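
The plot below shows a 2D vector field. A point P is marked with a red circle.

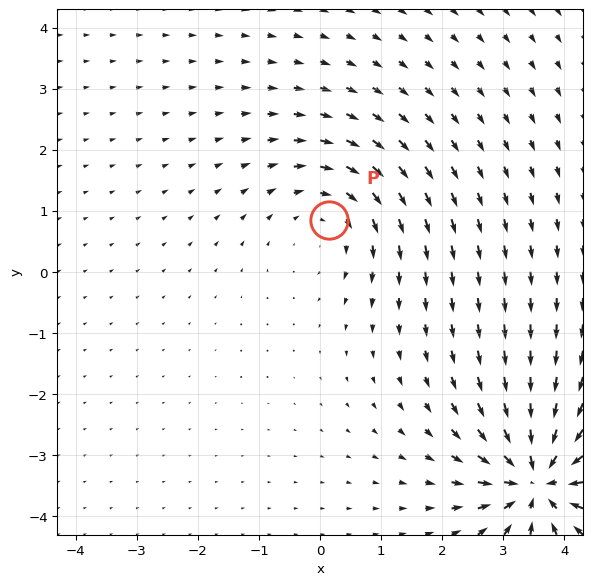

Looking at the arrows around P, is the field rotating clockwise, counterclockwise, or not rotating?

clockwise

Near P at (0.2, 0.8) the arrows circulate clockwise. The curl (z-component) there is about -3; negative curl means clockwise rotation.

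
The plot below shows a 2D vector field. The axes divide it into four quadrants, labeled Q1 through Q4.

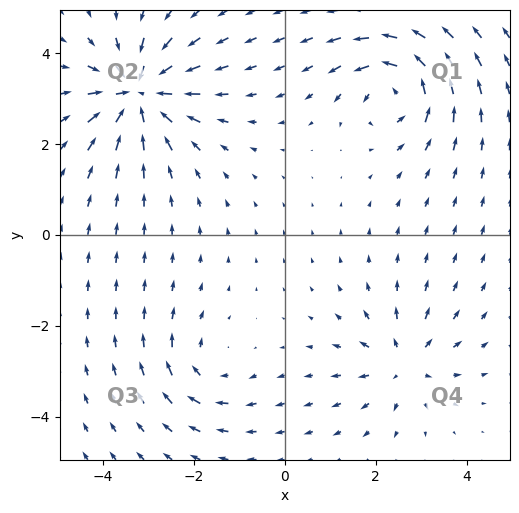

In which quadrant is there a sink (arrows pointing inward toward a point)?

Q2

The sink sits at approximately (-3.2, 3.1), which lies in quadrant Q2. The divergence there is about -7, negative as expected for a sink.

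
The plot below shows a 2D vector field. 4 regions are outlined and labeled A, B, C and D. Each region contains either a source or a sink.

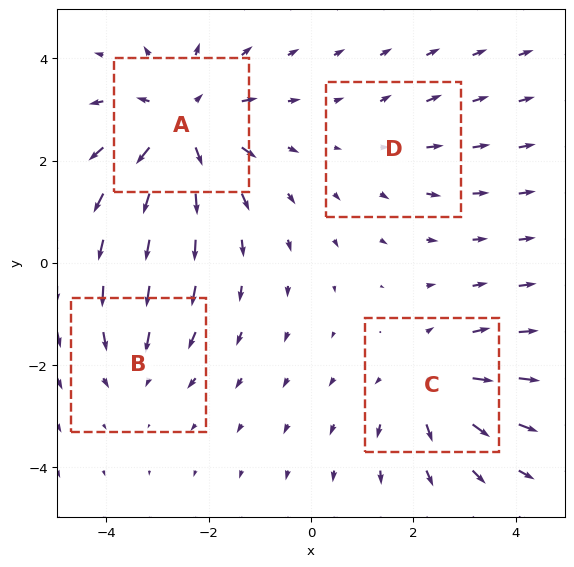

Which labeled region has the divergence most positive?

A

Divergence at each region's feature centre — A: about +6, B: about -3, C: about +4, D: about +2. Region A is most positive.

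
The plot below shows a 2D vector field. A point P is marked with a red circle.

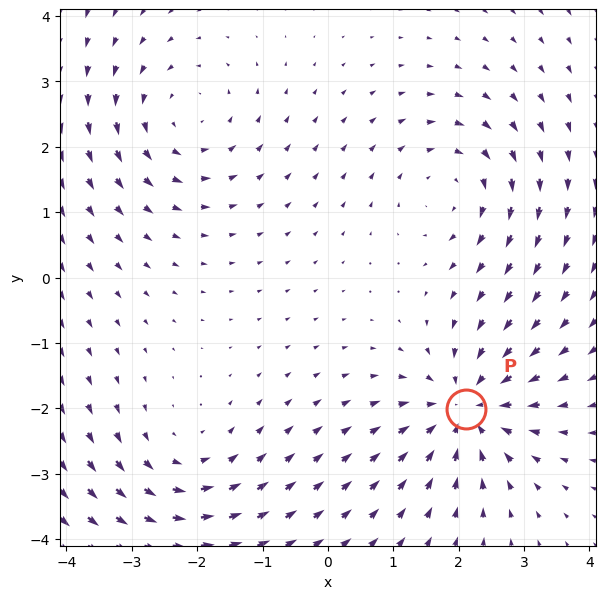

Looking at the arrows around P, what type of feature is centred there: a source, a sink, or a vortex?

At P (2.1, -2.0) the arrows converge inward. Divergence about -5, curl ≈0 — negative divergence with near-zero curl is a sink.

sink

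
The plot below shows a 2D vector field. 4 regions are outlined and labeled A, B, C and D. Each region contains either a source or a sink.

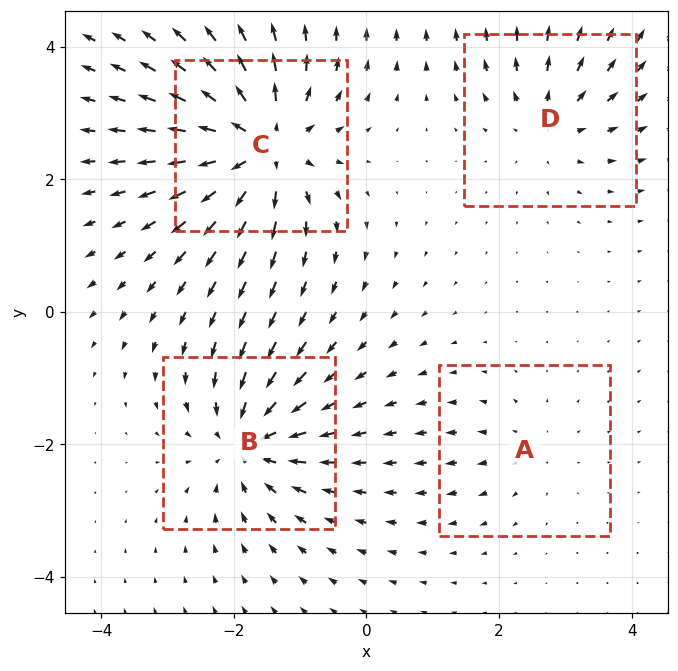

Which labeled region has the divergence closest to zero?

A

Divergence at each region's feature centre — A: about +3, B: about -6, C: about +8, D: about +4. Region A is closest to zero.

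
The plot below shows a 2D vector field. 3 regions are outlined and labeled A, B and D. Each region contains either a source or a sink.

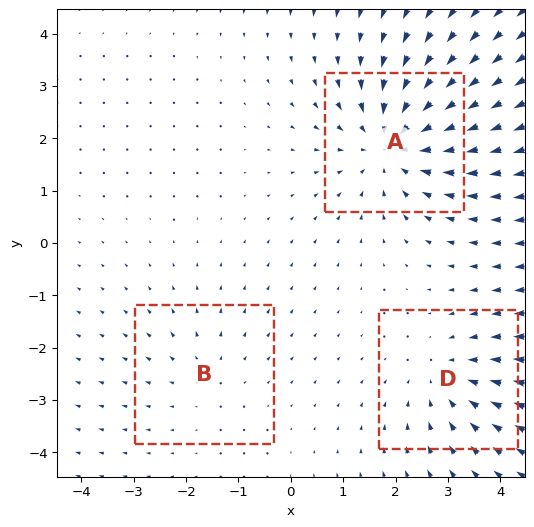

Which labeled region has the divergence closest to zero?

Divergence at each region's feature centre — A: about -4, B: about +2, D: about -3. Region B is closest to zero.

B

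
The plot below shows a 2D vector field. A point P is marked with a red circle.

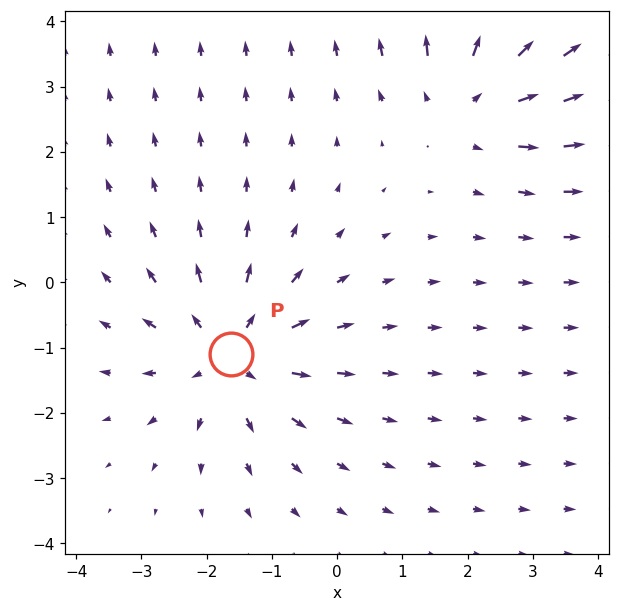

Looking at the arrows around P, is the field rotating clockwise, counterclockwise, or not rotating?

not rotating

Near P at (-1.6, -1.1) the arrows show no circulation. The curl there is ≈0.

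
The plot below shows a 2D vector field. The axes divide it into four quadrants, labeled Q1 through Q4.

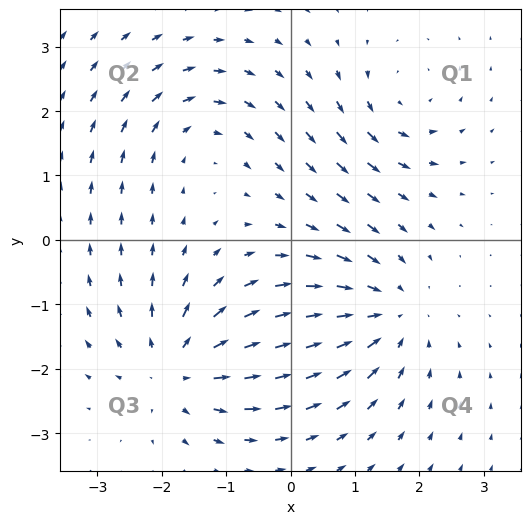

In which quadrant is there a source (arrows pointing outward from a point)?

Q3

The source sits at approximately (-1.7, -2.0), which lies in quadrant Q3. The divergence there is about +5, positive as expected for a source.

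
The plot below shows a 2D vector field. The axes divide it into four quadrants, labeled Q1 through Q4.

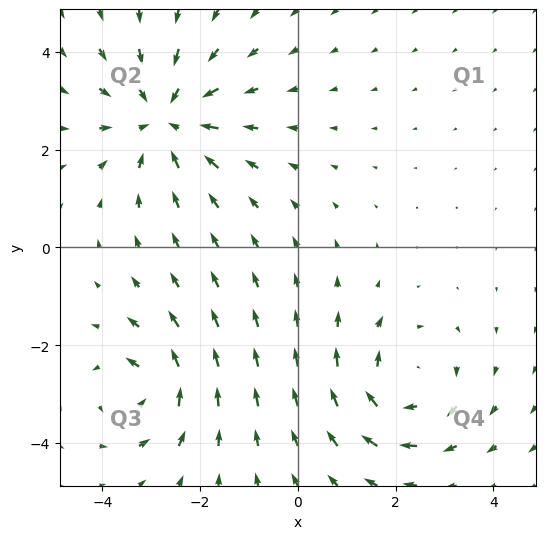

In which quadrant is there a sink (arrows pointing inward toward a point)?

Q2

The sink sits at approximately (-2.7, 2.6), which lies in quadrant Q2. The divergence there is about -4, negative as expected for a sink.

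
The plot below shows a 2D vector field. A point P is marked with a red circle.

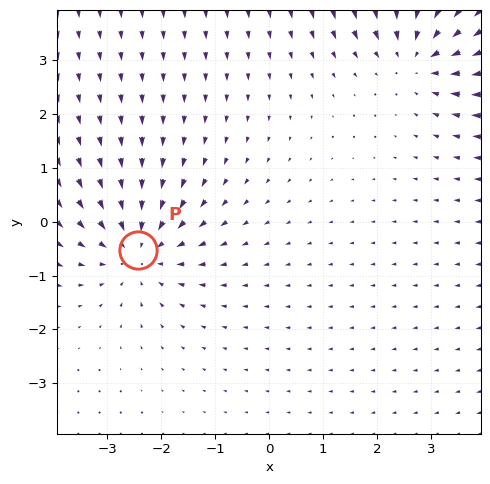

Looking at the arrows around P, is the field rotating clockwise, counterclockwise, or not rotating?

not rotating

Near P at (-2.4, -0.5) the arrows show no circulation. The curl there is ≈0.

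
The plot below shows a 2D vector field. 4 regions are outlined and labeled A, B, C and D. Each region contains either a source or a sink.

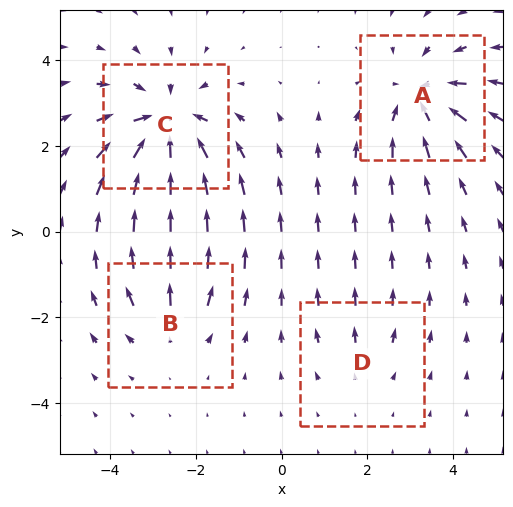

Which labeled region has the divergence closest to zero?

Divergence at each region's feature centre — A: about -5, B: about +3, C: about -6, D: about +2. Region D is closest to zero.

D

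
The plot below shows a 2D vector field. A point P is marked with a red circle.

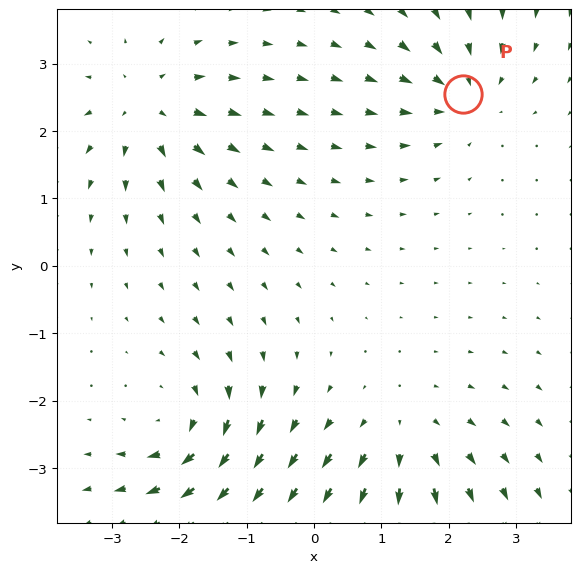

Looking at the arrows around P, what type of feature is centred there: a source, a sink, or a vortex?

sink

At P (2.2, 2.6) the arrows converge inward. Divergence about -4, curl ≈0 — negative divergence with near-zero curl is a sink.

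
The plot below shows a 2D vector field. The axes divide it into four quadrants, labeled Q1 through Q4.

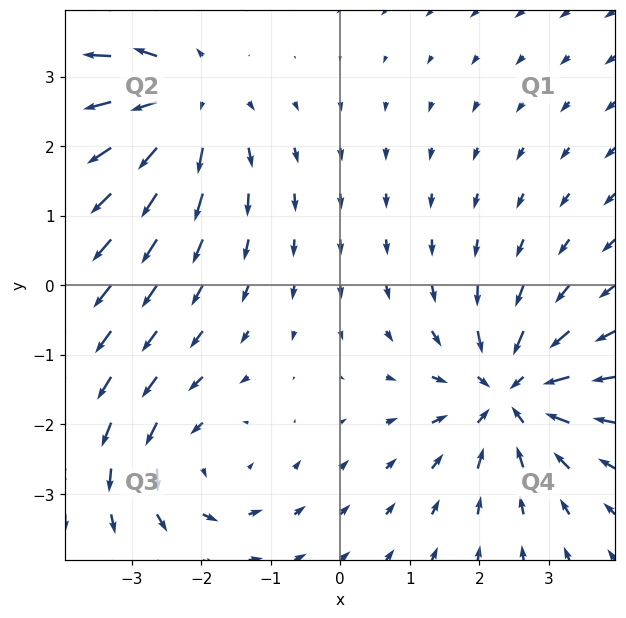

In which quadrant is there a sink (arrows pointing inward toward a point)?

The sink sits at approximately (2.4, -1.6), which lies in quadrant Q4. The divergence there is about -5, negative as expected for a sink.

Q4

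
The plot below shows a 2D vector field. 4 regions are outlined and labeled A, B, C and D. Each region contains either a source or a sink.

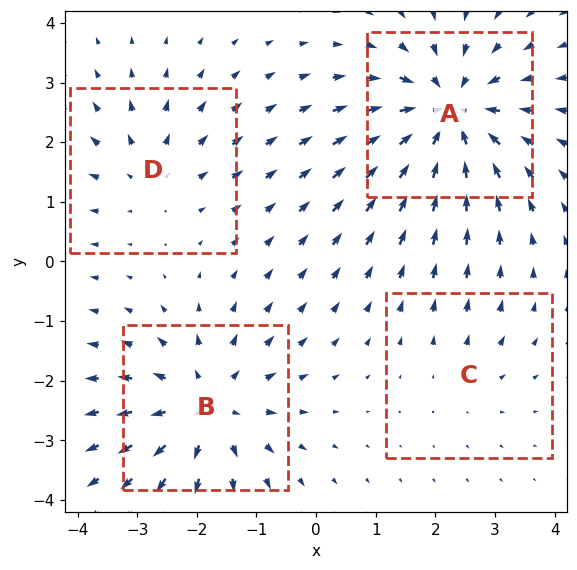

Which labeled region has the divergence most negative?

Divergence at each region's feature centre — A: about -6, B: about +5, C: about +2, D: about +3. Region A is most negative.

A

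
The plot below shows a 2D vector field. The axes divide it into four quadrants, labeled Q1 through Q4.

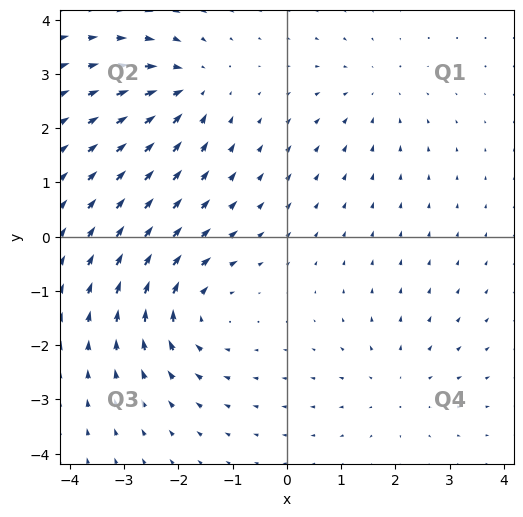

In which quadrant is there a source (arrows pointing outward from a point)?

The source sits at approximately (2.0, -2.7), which lies in quadrant Q4. The divergence there is about +2, positive as expected for a source.

Q4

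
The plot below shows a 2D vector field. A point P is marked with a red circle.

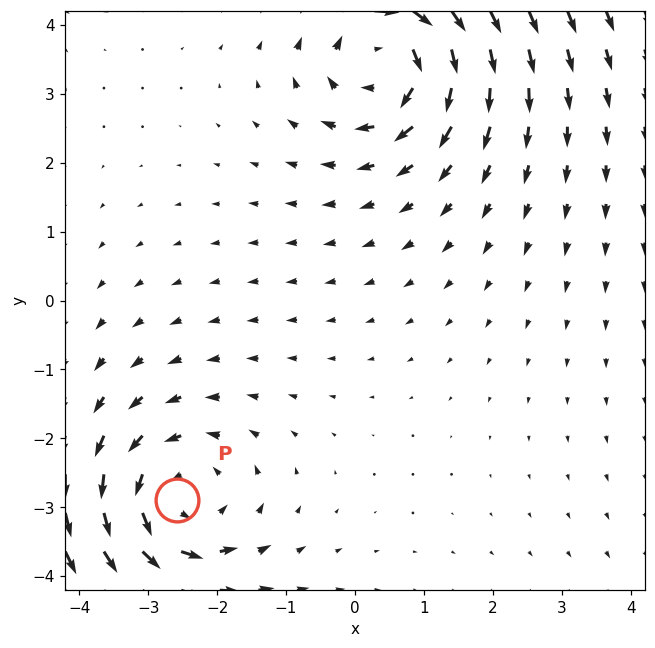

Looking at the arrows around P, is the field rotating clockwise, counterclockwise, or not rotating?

Near P at (-2.6, -2.9) the arrows circulate counterclockwise. The curl (z-component) there is about +2; positive curl means counterclockwise rotation.

counterclockwise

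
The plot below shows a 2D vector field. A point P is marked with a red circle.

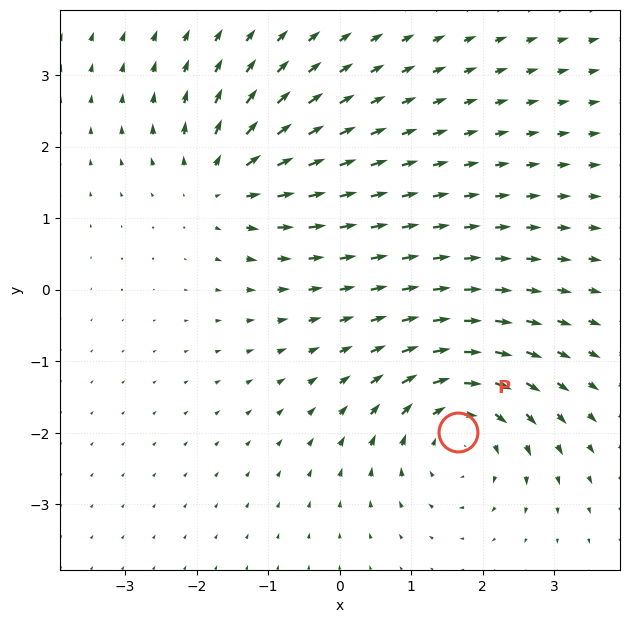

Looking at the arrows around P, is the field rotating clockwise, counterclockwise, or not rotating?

Near P at (1.6, -2.0) the arrows circulate clockwise. The curl (z-component) there is about -4; negative curl means clockwise rotation.

clockwise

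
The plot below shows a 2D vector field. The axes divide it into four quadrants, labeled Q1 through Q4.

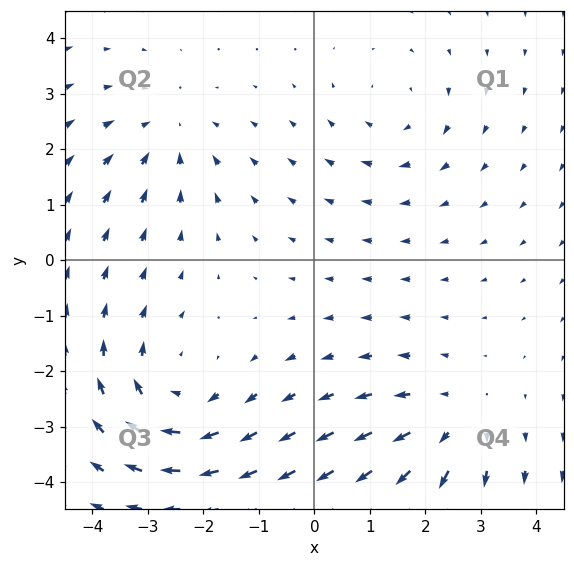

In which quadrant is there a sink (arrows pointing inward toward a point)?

Q2

The sink sits at approximately (-2.6, 2.3), which lies in quadrant Q2. The divergence there is about -3, negative as expected for a sink.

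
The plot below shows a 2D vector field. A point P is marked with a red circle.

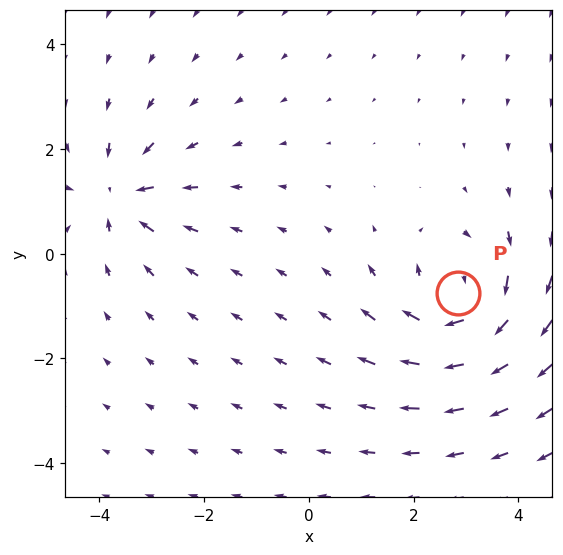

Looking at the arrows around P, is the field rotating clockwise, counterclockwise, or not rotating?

Near P at (2.8, -0.7) the arrows circulate clockwise. The curl (z-component) there is about -4; negative curl means clockwise rotation.

clockwise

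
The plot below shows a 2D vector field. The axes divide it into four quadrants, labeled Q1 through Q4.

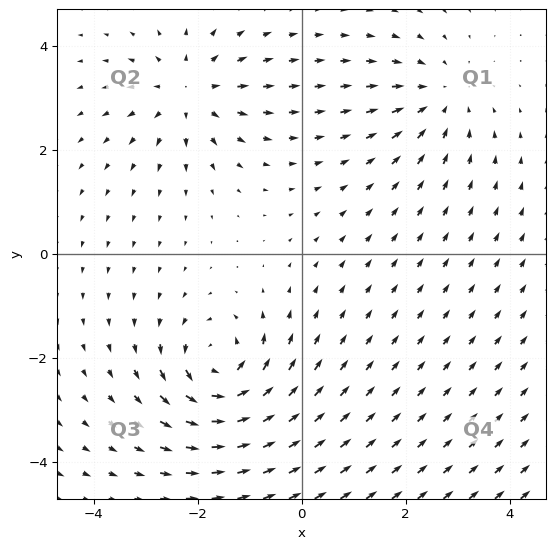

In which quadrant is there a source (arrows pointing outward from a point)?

The source sits at approximately (-2.2, 3.1), which lies in quadrant Q2. The divergence there is about +4, positive as expected for a source.

Q2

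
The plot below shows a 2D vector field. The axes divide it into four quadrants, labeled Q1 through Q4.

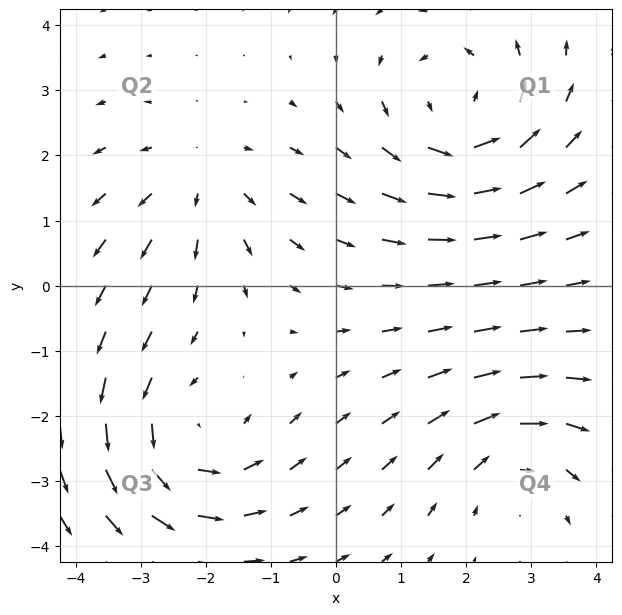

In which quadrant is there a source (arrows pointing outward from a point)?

Q2

The source sits at approximately (-2.0, 1.6), which lies in quadrant Q2. The divergence there is about +2, positive as expected for a source.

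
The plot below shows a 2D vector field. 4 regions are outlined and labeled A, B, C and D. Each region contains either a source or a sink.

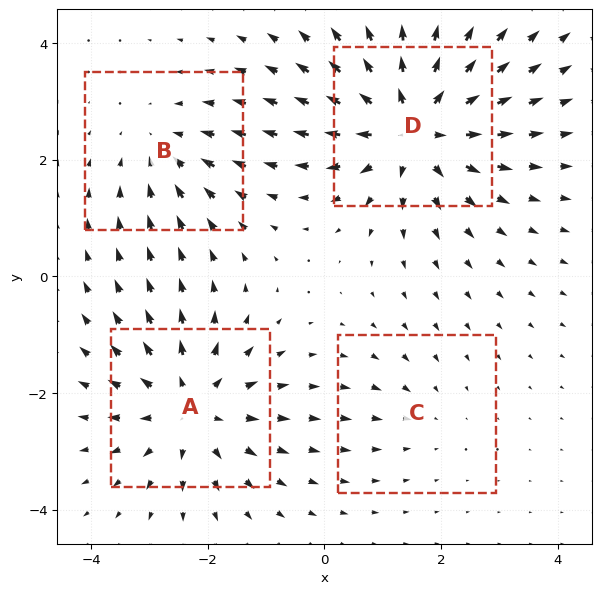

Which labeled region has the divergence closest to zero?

Divergence at each region's feature centre — A: about +5, B: about -3, C: about -2, D: about +6. Region C is closest to zero.

C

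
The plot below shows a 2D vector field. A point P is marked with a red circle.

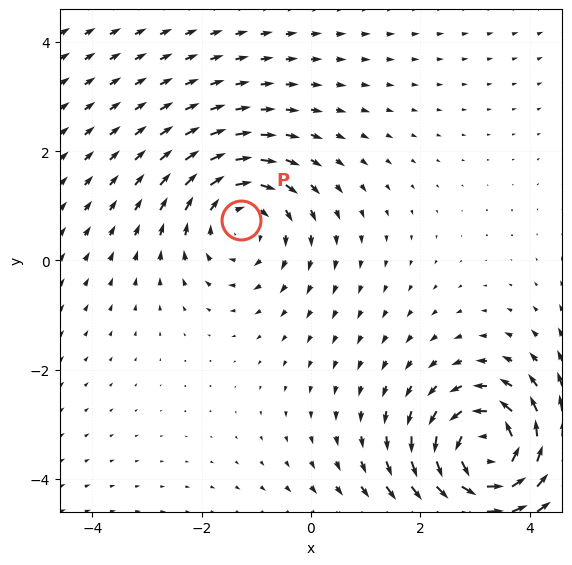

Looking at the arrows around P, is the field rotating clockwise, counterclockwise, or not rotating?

clockwise

Near P at (-1.3, 0.7) the arrows circulate clockwise. The curl (z-component) there is about -3; negative curl means clockwise rotation.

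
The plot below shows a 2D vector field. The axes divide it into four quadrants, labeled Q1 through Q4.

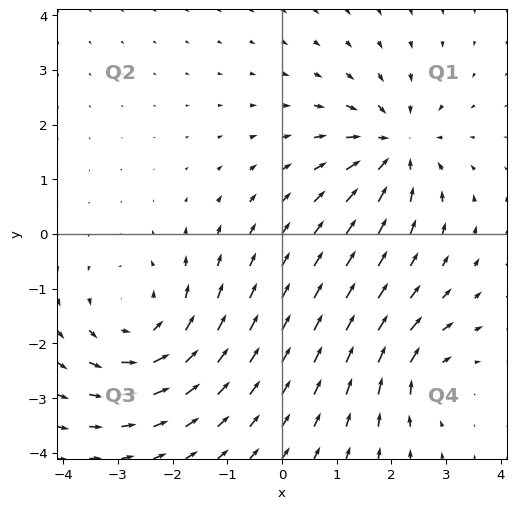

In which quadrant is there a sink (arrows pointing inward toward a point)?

Q1

The sink sits at approximately (2.1, 1.6), which lies in quadrant Q1. The divergence there is about -5, negative as expected for a sink.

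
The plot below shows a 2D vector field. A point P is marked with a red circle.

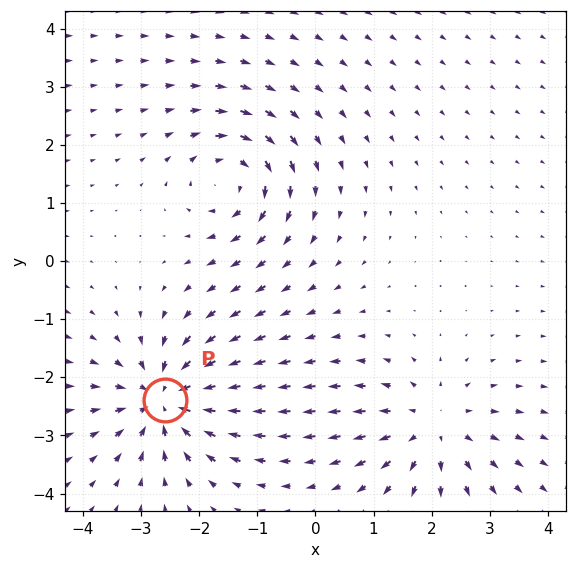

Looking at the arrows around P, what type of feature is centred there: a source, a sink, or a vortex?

At P (-2.6, -2.4) the arrows converge inward. Divergence about -4, curl ≈0 — negative divergence with near-zero curl is a sink.

sink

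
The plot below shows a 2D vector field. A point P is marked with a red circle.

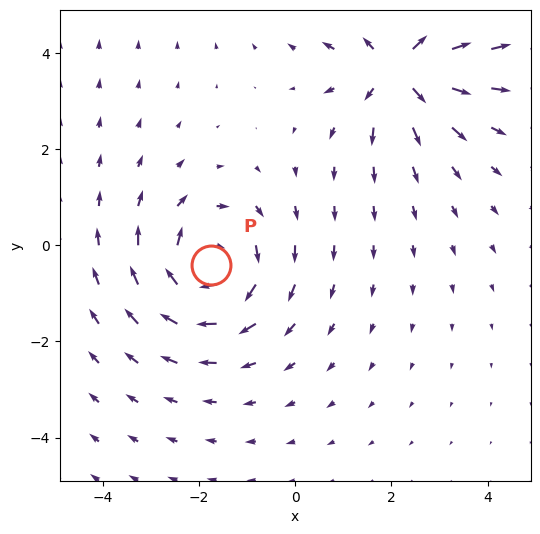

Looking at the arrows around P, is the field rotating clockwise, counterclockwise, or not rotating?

Near P at (-1.8, -0.4) the arrows circulate clockwise. The curl (z-component) there is about -4; negative curl means clockwise rotation.

clockwise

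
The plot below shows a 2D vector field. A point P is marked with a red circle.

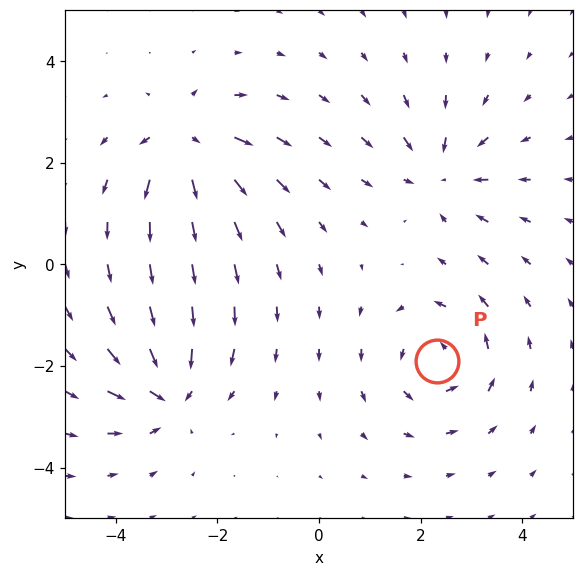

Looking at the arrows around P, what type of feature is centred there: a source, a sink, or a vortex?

At P (2.3, -1.9) the arrows circulate counterclockwise. Divergence ≈0, curl about +6 — near-zero divergence with nonzero curl is a vortex.

vortex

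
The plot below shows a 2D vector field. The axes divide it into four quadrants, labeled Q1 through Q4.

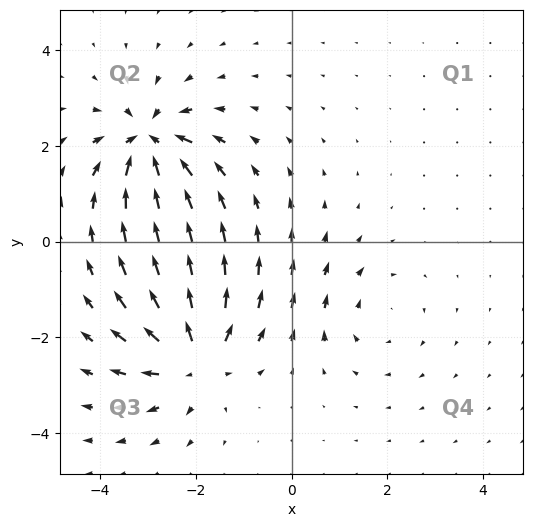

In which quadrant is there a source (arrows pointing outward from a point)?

The source sits at approximately (-2.0, -2.4), which lies in quadrant Q3. The divergence there is about +5, positive as expected for a source.

Q3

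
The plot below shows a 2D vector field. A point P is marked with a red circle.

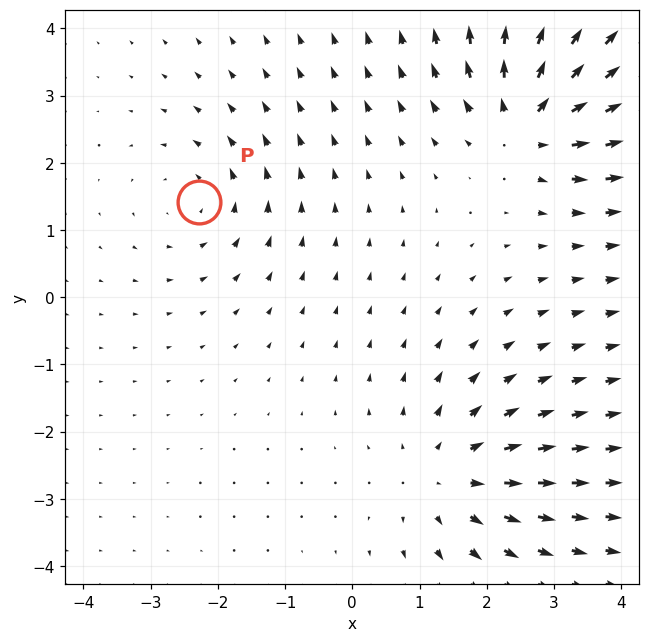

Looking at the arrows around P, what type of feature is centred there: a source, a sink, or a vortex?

At P (-2.3, 1.4) the arrows circulate counterclockwise. Divergence ≈0, curl about +3 — near-zero divergence with nonzero curl is a vortex.

vortex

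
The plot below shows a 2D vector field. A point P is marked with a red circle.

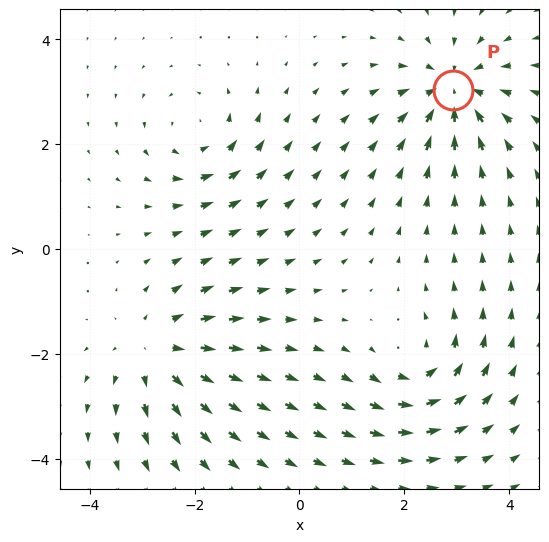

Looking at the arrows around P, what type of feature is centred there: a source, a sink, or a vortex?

At P (2.9, 3.0) the arrows converge inward. Divergence about -6, curl ≈0 — negative divergence with near-zero curl is a sink.

sink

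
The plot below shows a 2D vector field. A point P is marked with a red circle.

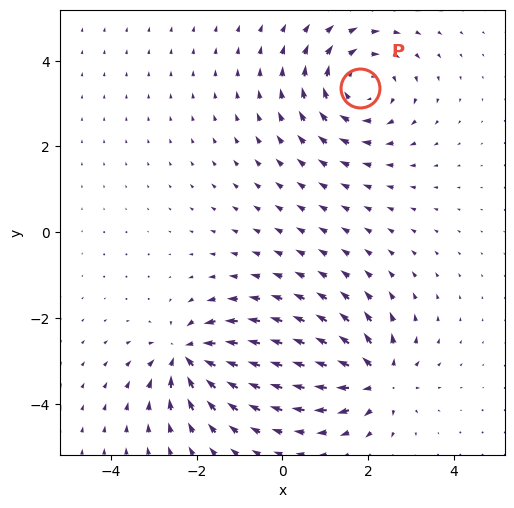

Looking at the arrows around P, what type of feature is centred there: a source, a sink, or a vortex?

At P (1.8, 3.4) the arrows circulate clockwise. Divergence ≈0, curl about -4 — near-zero divergence with nonzero curl is a vortex.

vortex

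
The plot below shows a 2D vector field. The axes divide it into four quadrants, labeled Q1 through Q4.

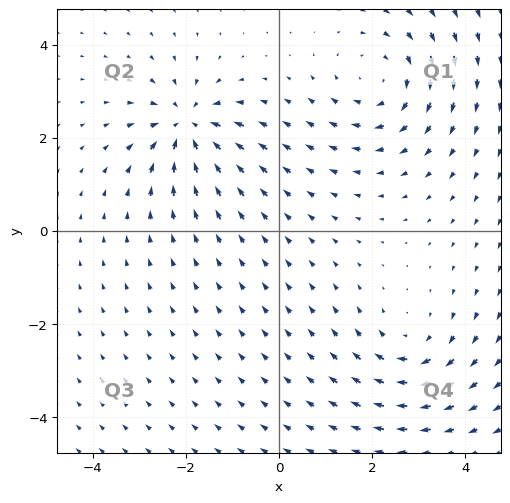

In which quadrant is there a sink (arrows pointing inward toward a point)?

The sink sits at approximately (-2.0, 2.3), which lies in quadrant Q2. The divergence there is about -5, negative as expected for a sink.

Q2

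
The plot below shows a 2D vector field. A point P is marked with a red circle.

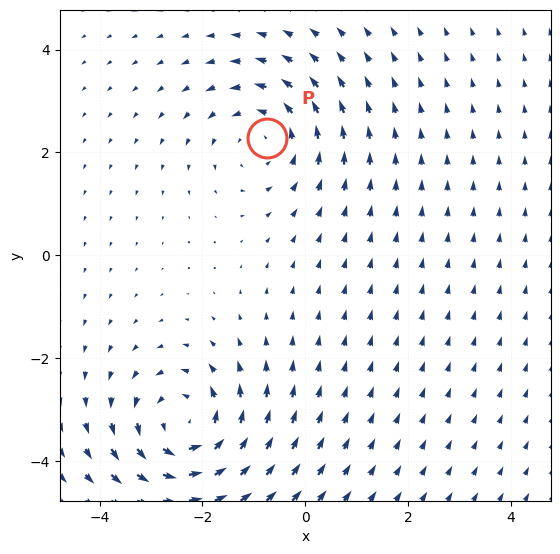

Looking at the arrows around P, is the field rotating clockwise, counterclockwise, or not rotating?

counterclockwise

Near P at (-0.8, 2.3) the arrows circulate counterclockwise. The curl (z-component) there is about +3; positive curl means counterclockwise rotation.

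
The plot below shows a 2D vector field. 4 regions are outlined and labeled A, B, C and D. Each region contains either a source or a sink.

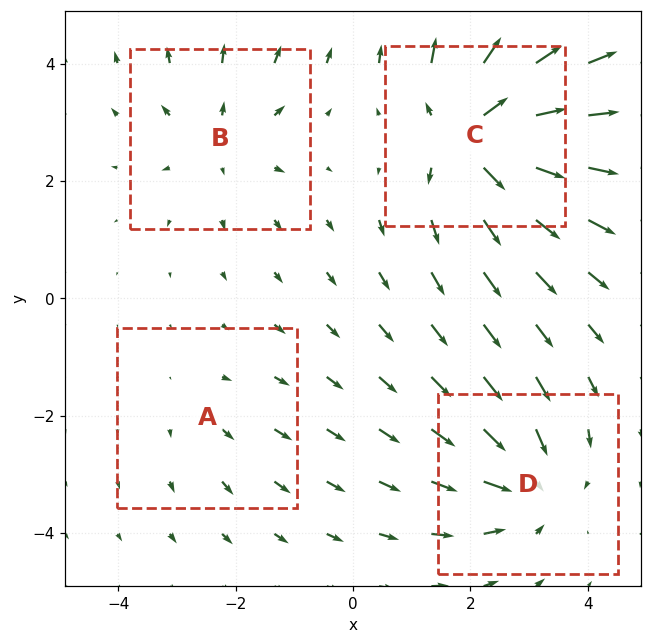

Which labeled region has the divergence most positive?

C

Divergence at each region's feature centre — A: about +2, B: about +3, C: about +7, D: about -5. Region C is most positive.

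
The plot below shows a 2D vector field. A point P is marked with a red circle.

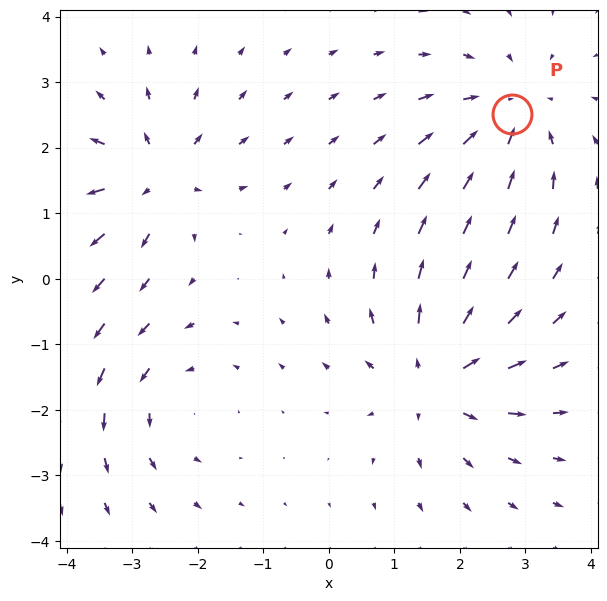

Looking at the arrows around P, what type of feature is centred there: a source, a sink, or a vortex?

At P (2.8, 2.5) the arrows converge inward. Divergence about -4, curl ≈0 — negative divergence with near-zero curl is a sink.

sink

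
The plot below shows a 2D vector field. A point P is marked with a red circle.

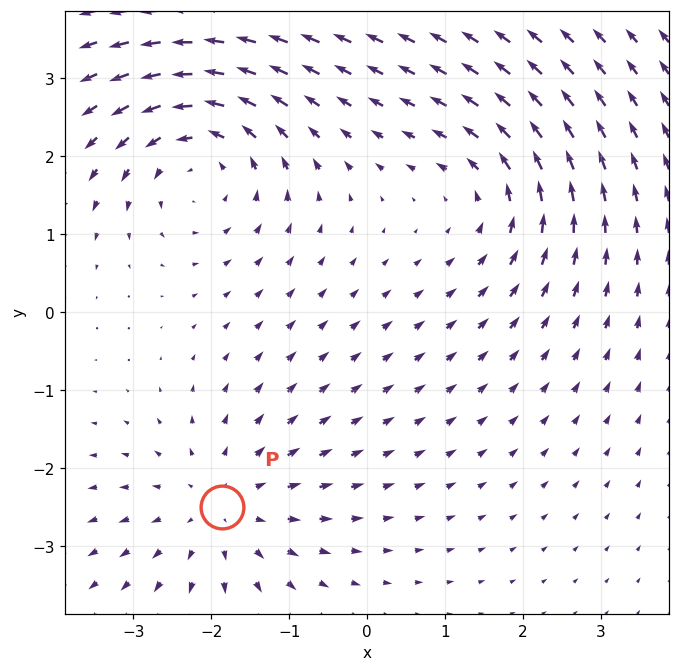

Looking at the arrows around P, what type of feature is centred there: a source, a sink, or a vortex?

At P (-1.9, -2.5) the arrows spread outward. Divergence about +4, curl ≈0 — positive divergence with near-zero curl is a source.

source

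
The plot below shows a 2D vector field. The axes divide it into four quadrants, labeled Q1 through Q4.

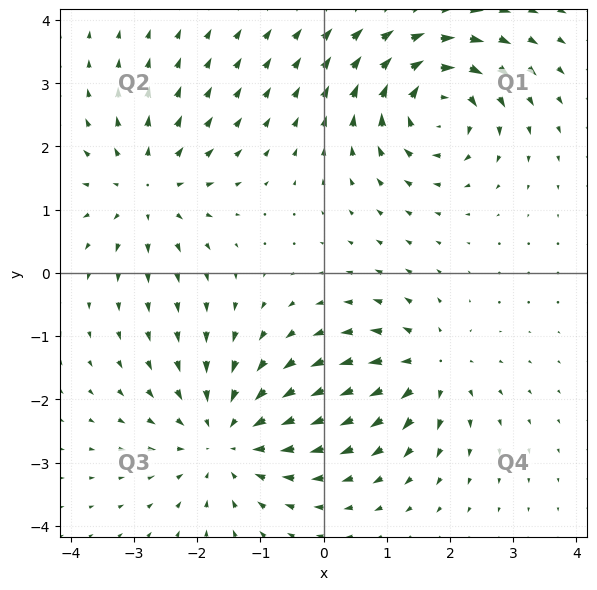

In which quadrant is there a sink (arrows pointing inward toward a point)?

Q3

The sink sits at approximately (-1.5, -2.6), which lies in quadrant Q3. The divergence there is about -4, negative as expected for a sink.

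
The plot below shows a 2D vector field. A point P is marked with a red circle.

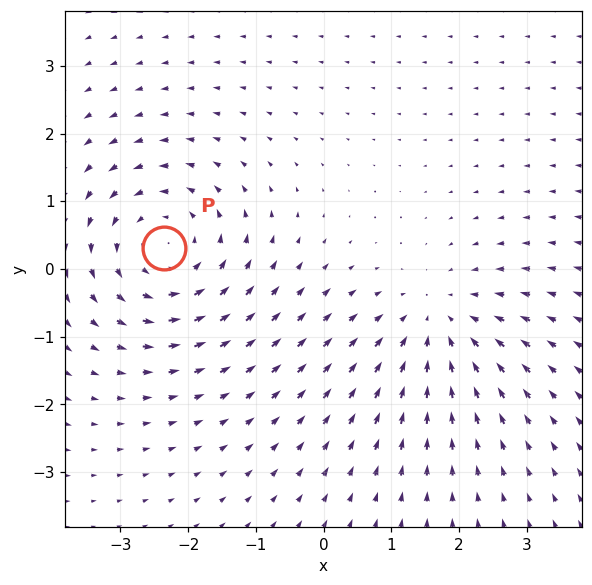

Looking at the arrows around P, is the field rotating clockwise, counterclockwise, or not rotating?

Near P at (-2.4, 0.3) the arrows circulate counterclockwise. The curl (z-component) there is about +4; positive curl means counterclockwise rotation.

counterclockwise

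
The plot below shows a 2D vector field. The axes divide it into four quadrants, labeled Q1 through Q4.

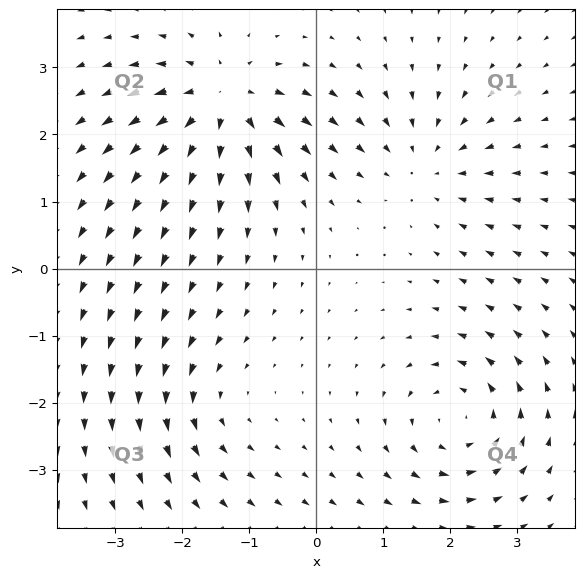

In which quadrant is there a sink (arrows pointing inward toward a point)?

The sink sits at approximately (1.6, 1.5), which lies in quadrant Q1. The divergence there is about -4, negative as expected for a sink.

Q1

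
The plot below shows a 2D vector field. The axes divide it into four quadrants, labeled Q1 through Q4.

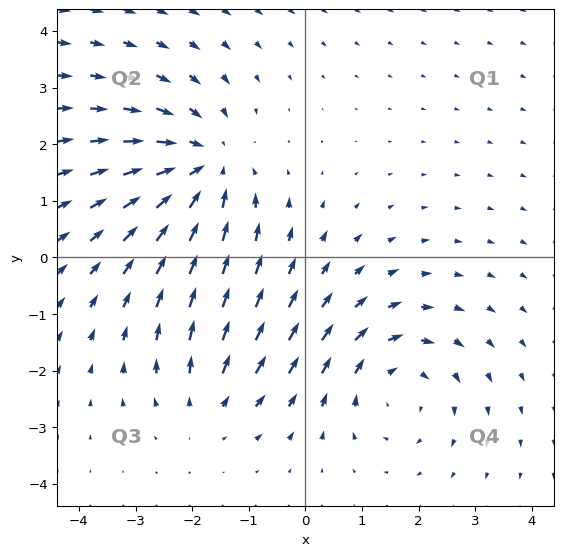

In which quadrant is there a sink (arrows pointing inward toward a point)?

The sink sits at approximately (-1.8, 1.6), which lies in quadrant Q2. The divergence there is about -4, negative as expected for a sink.

Q2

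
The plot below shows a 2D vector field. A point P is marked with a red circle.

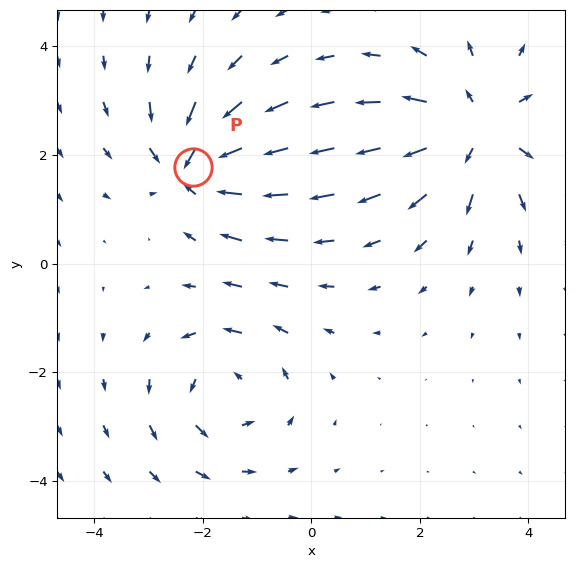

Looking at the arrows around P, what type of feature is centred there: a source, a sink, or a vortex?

sink

At P (-2.2, 1.8) the arrows converge inward. Divergence about -4, curl ≈0 — negative divergence with near-zero curl is a sink.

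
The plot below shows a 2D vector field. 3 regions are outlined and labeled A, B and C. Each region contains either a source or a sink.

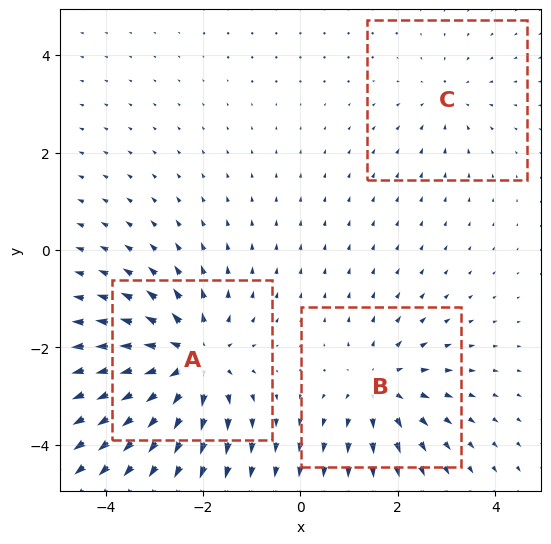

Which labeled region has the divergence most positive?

A

Divergence at each region's feature centre — A: about +5, B: about +3, C: about -2. Region A is most positive.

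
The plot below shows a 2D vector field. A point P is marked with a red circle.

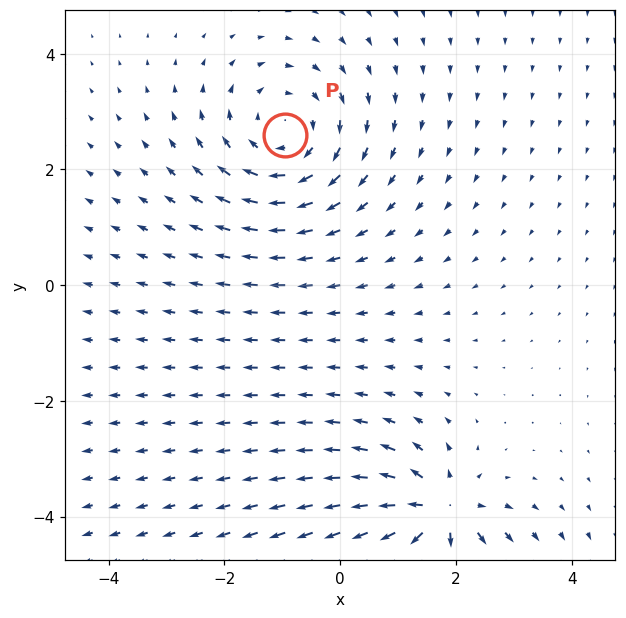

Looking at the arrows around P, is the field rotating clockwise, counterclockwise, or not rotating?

Near P at (-0.9, 2.6) the arrows circulate clockwise. The curl (z-component) there is about -4; negative curl means clockwise rotation.

clockwise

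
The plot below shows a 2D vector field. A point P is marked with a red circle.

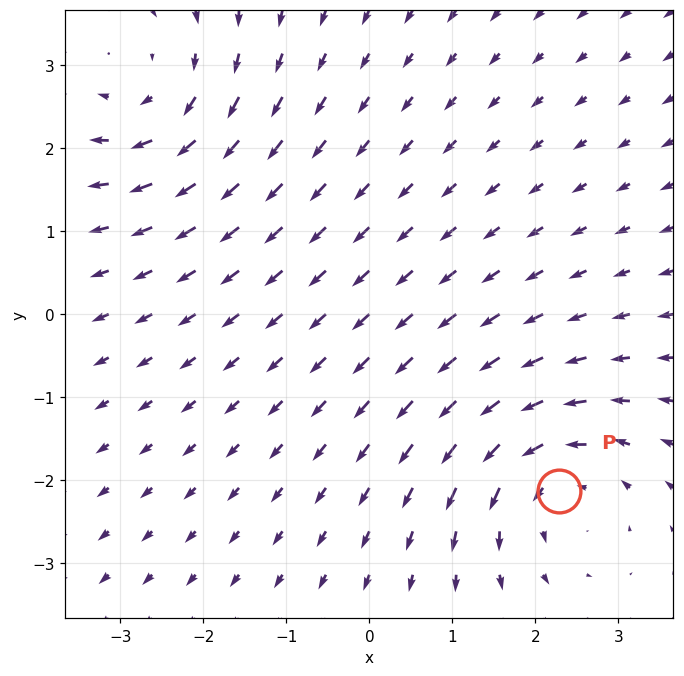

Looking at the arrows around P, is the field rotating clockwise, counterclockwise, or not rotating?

Near P at (2.3, -2.1) the arrows circulate counterclockwise. The curl (z-component) there is about +4; positive curl means counterclockwise rotation.

counterclockwise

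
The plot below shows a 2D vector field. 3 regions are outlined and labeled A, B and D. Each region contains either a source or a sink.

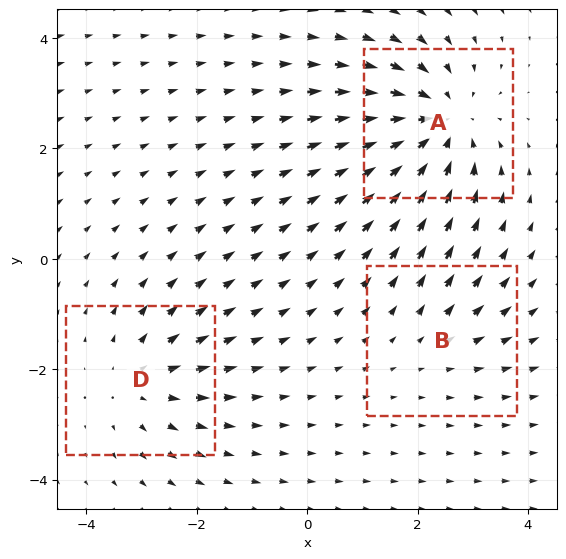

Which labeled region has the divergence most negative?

Divergence at each region's feature centre — A: about -5, B: about +2, D: about +3. Region A is most negative.

A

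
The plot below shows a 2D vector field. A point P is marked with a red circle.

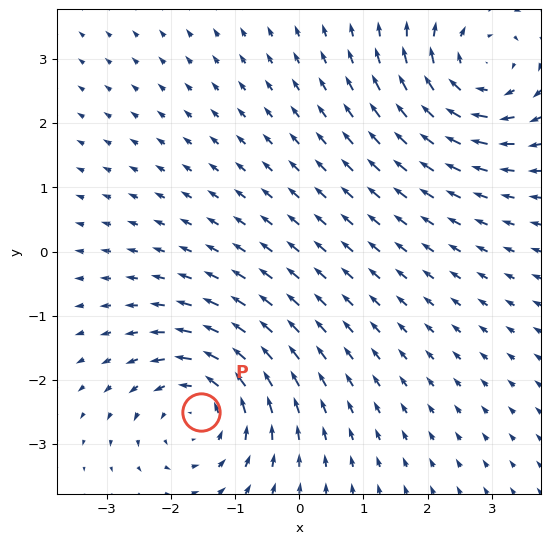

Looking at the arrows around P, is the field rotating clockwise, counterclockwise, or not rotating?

counterclockwise

Near P at (-1.5, -2.5) the arrows circulate counterclockwise. The curl (z-component) there is about +5; positive curl means counterclockwise rotation.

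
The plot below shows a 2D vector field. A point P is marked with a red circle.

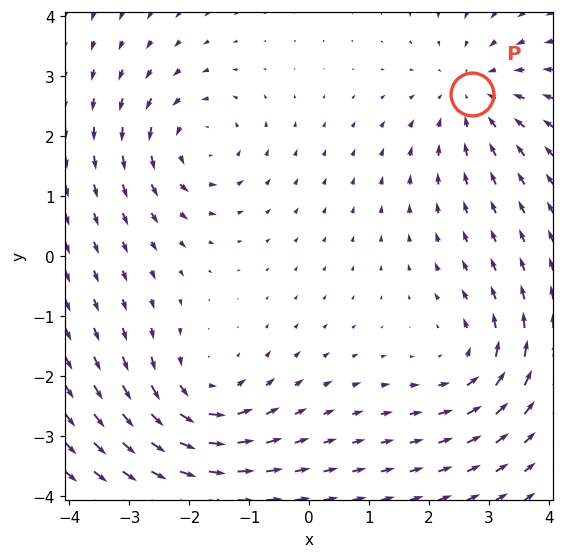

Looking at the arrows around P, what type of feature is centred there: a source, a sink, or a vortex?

At P (2.7, 2.7) the arrows converge inward. Divergence about -4, curl ≈0 — negative divergence with near-zero curl is a sink.

sink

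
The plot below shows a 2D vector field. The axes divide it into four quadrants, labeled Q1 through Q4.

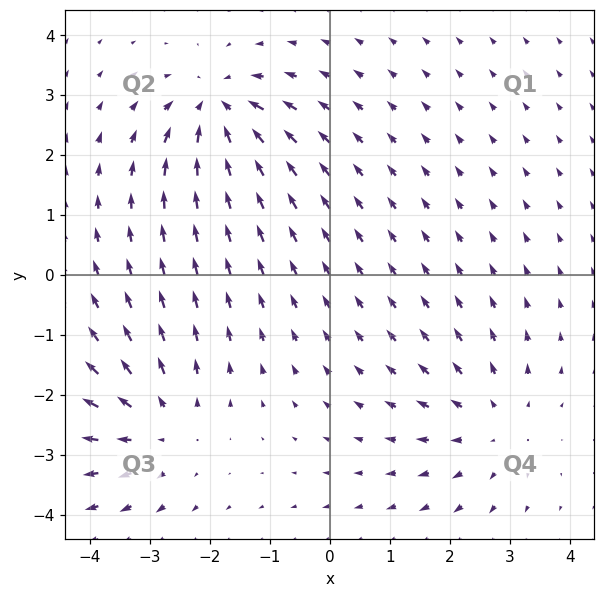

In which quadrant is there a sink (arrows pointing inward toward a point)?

Q2

The sink sits at approximately (-1.9, 2.8), which lies in quadrant Q2. The divergence there is about -5, negative as expected for a sink.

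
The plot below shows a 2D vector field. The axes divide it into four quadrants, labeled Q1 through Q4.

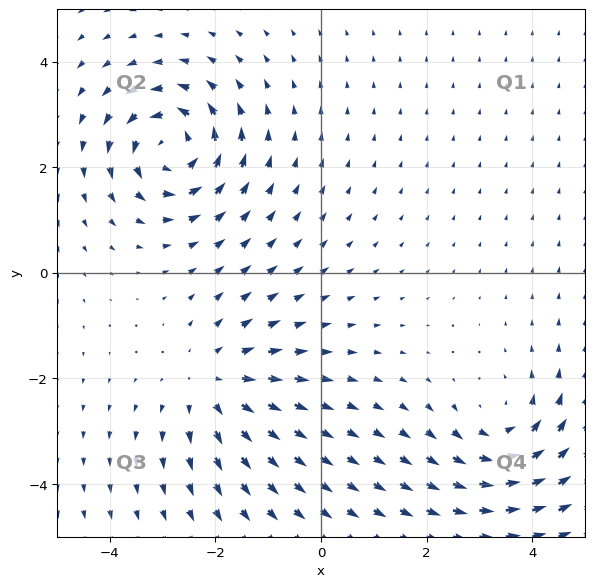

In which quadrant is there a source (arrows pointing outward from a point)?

The source sits at approximately (-2.0, -2.1), which lies in quadrant Q3. The divergence there is about +4, positive as expected for a source.

Q3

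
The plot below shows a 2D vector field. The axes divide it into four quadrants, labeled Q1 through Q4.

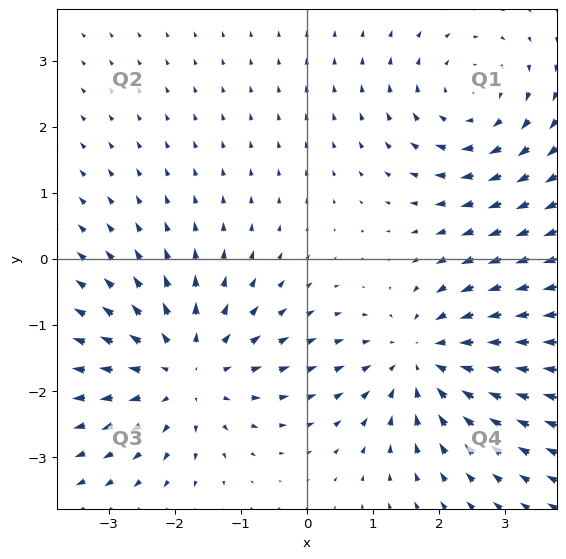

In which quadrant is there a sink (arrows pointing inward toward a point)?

The sink sits at approximately (1.8, -1.5), which lies in quadrant Q4. The divergence there is about -4, negative as expected for a sink.

Q4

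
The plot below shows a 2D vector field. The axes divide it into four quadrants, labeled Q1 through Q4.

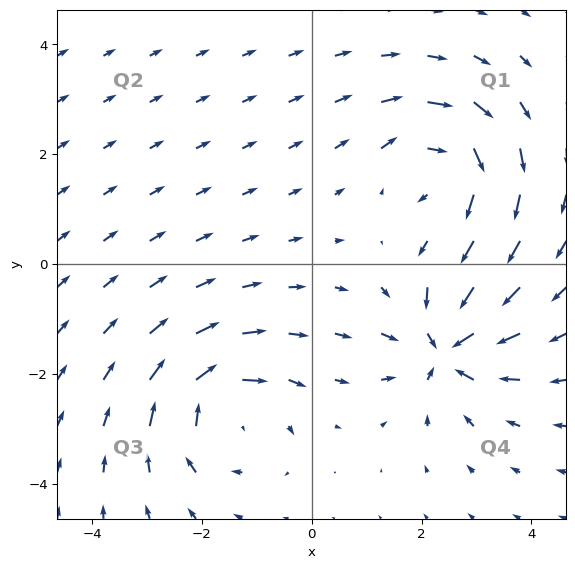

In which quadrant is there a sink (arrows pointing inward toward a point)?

The sink sits at approximately (2.4, -1.5), which lies in quadrant Q4. The divergence there is about -6, negative as expected for a sink.

Q4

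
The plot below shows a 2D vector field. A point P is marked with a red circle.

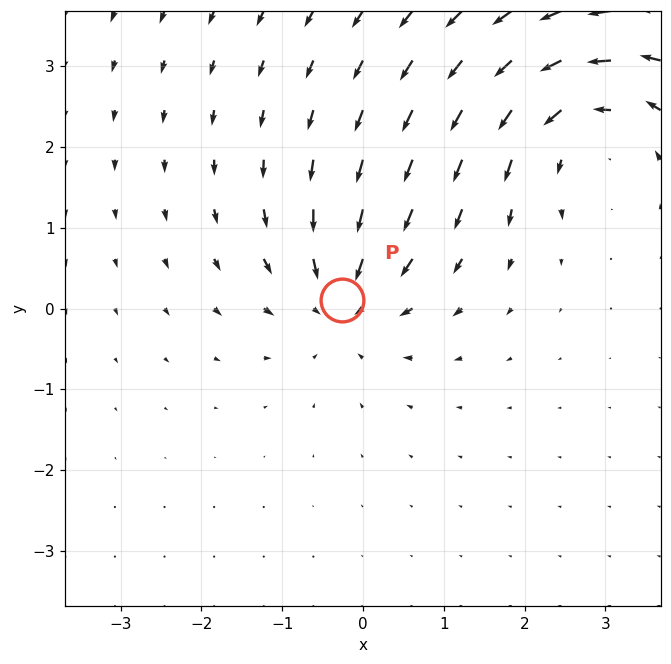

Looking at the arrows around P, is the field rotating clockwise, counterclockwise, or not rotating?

not rotating

Near P at (-0.3, 0.1) the arrows show no circulation. The curl there is ≈0.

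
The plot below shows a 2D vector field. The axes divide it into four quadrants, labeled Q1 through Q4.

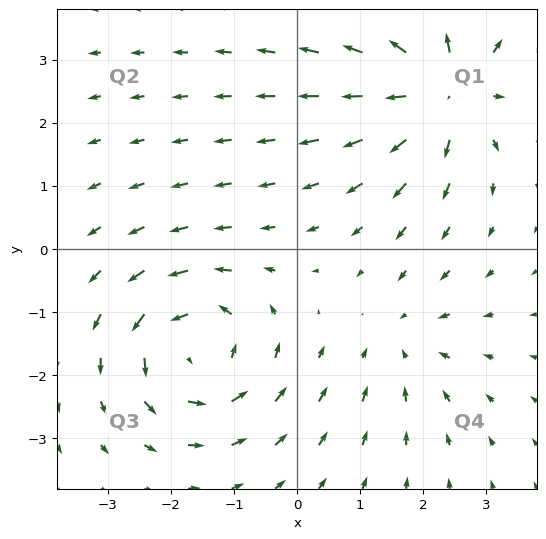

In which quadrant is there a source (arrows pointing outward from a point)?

Q1

The source sits at approximately (2.3, 2.5), which lies in quadrant Q1. The divergence there is about +6, positive as expected for a source.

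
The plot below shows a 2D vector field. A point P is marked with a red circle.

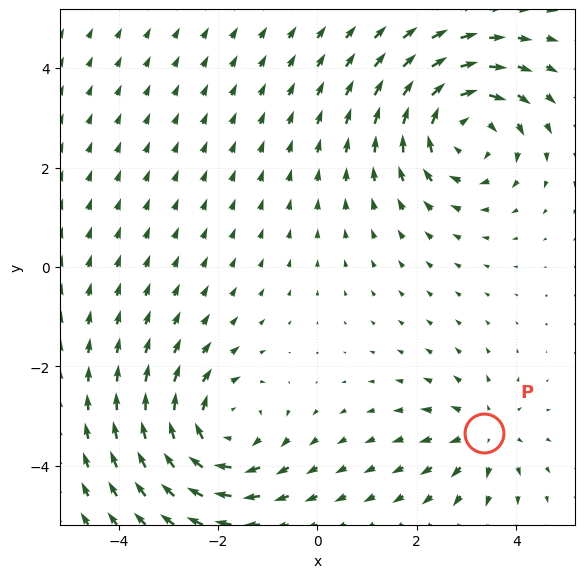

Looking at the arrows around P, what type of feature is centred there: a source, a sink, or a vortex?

source

At P (3.4, -3.3) the arrows spread outward. Divergence about +3, curl ≈0 — positive divergence with near-zero curl is a source.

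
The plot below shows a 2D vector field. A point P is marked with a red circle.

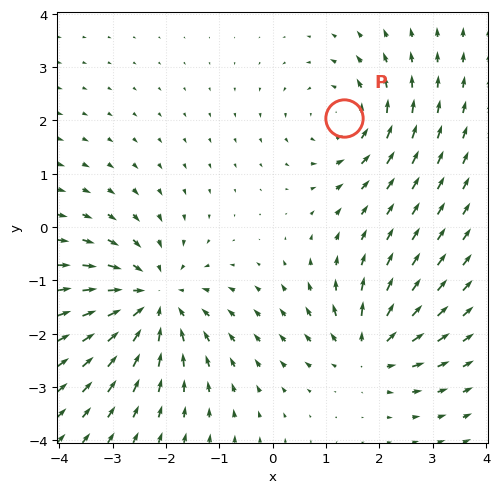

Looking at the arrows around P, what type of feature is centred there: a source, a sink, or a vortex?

vortex

At P (1.3, 2.1) the arrows circulate counterclockwise. Divergence ≈0, curl about +3 — near-zero divergence with nonzero curl is a vortex.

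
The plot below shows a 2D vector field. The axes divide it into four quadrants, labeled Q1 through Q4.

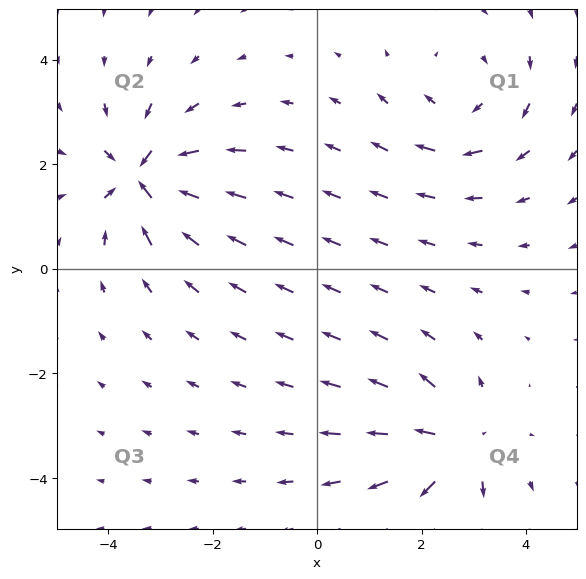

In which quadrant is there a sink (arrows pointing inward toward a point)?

The sink sits at approximately (-3.3, 1.8), which lies in quadrant Q2. The divergence there is about -7, negative as expected for a sink.

Q2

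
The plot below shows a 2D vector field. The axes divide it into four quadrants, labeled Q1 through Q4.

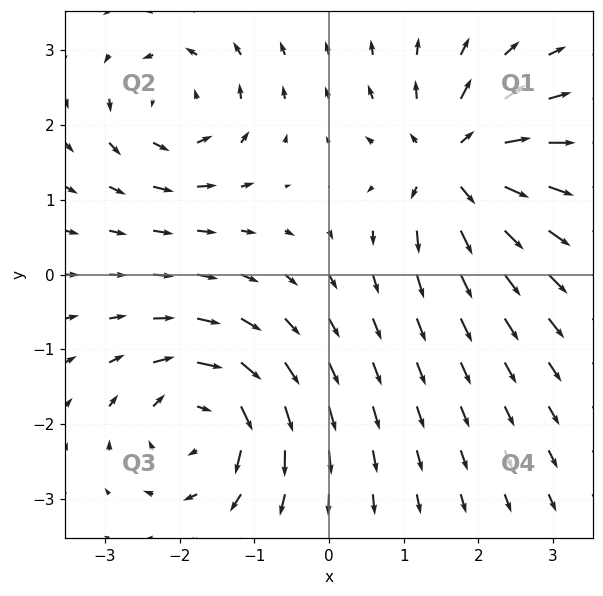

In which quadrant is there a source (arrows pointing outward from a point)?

Q1

The source sits at approximately (1.7, 1.5), which lies in quadrant Q1. The divergence there is about +7, positive as expected for a source.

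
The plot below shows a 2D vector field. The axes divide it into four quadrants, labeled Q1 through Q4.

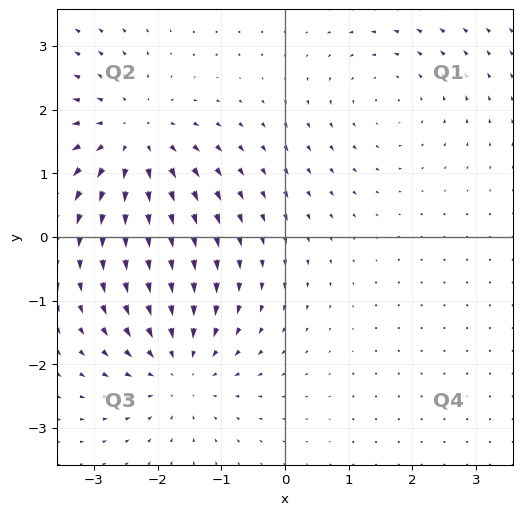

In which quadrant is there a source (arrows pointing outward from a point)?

The source sits at approximately (-2.4, 1.5), which lies in quadrant Q2. The divergence there is about +4, positive as expected for a source.

Q2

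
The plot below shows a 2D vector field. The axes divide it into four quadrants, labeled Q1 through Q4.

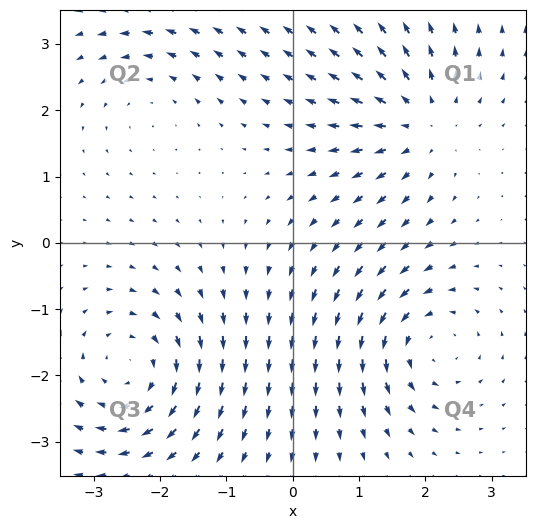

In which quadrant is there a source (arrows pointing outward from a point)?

The source sits at approximately (1.9, 1.8), which lies in quadrant Q1. The divergence there is about +4, positive as expected for a source.

Q1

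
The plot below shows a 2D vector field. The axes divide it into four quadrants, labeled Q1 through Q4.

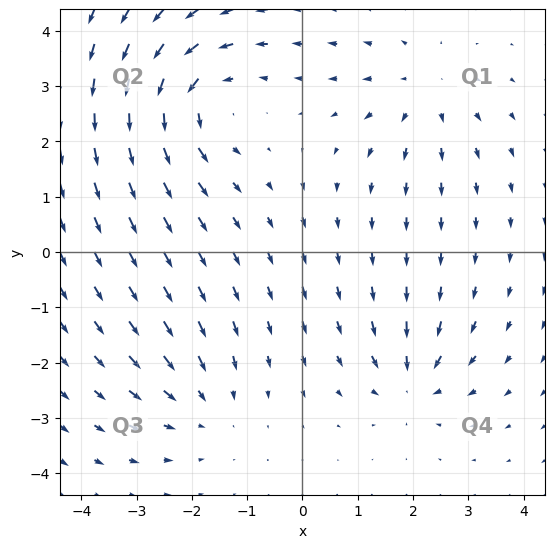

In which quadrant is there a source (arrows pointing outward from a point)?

Q1

The source sits at approximately (2.2, 2.9), which lies in quadrant Q1. The divergence there is about +3, positive as expected for a source.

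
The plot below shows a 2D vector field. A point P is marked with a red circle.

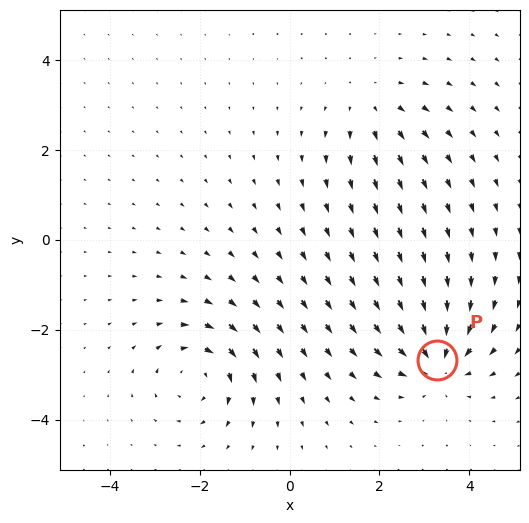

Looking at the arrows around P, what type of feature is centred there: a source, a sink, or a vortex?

At P (3.3, -2.7) the arrows converge inward. Divergence about -6, curl ≈0 — negative divergence with near-zero curl is a sink.

sink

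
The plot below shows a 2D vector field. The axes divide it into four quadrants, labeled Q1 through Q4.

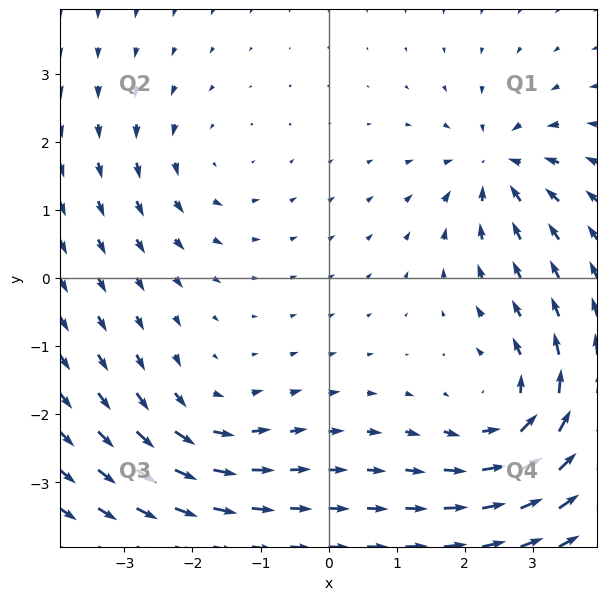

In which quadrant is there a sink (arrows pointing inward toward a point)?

Q1

The sink sits at approximately (2.5, 1.7), which lies in quadrant Q1. The divergence there is about -4, negative as expected for a sink.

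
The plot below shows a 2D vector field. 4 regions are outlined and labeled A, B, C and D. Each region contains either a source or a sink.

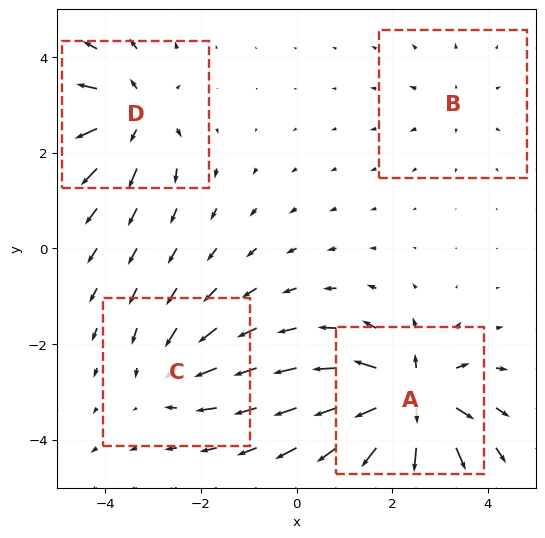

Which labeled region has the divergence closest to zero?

Divergence at each region's feature centre — A: about +9, B: about +2, C: about -4, D: about +6. Region B is closest to zero.

B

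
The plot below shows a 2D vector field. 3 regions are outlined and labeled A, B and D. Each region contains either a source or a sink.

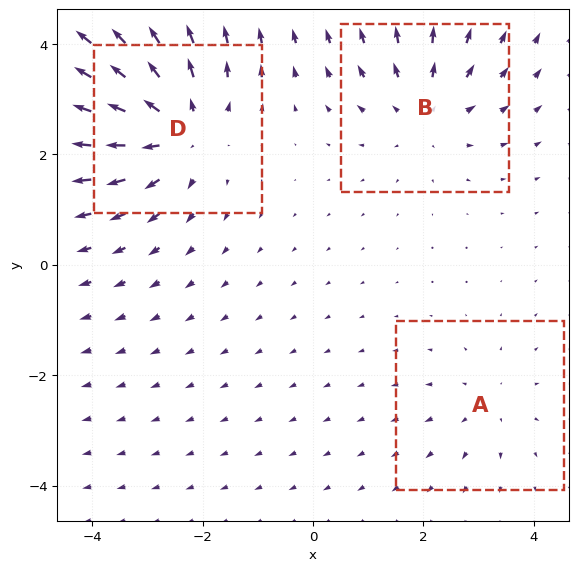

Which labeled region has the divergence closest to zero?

A

Divergence at each region's feature centre — A: about +2, B: about +3, D: about +4. Region A is closest to zero.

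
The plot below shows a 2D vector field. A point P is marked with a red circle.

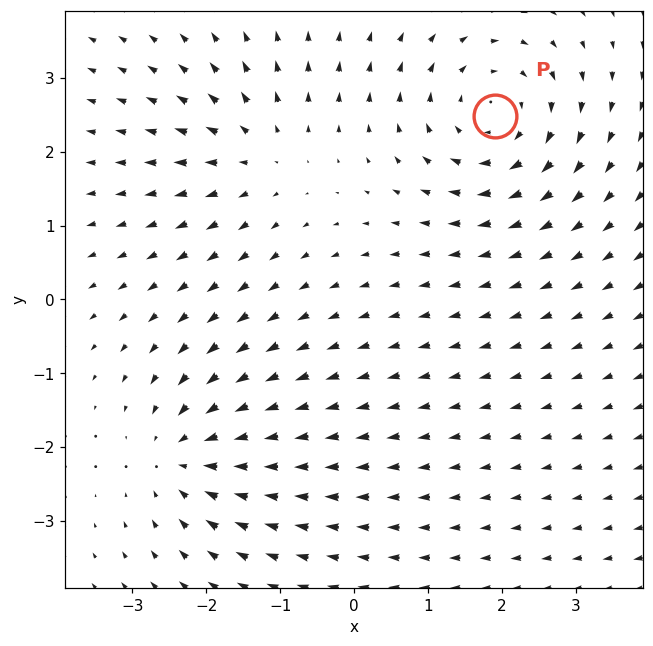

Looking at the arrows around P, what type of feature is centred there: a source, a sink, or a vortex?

At P (1.9, 2.5) the arrows circulate clockwise. Divergence ≈0, curl about -4 — near-zero divergence with nonzero curl is a vortex.

vortex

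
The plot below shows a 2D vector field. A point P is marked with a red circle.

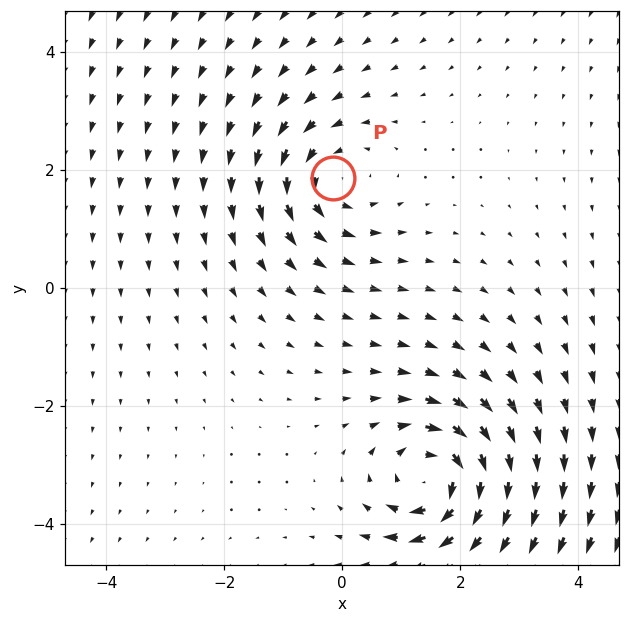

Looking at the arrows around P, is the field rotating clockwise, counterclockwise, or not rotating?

counterclockwise

Near P at (-0.2, 1.9) the arrows circulate counterclockwise. The curl (z-component) there is about +4; positive curl means counterclockwise rotation.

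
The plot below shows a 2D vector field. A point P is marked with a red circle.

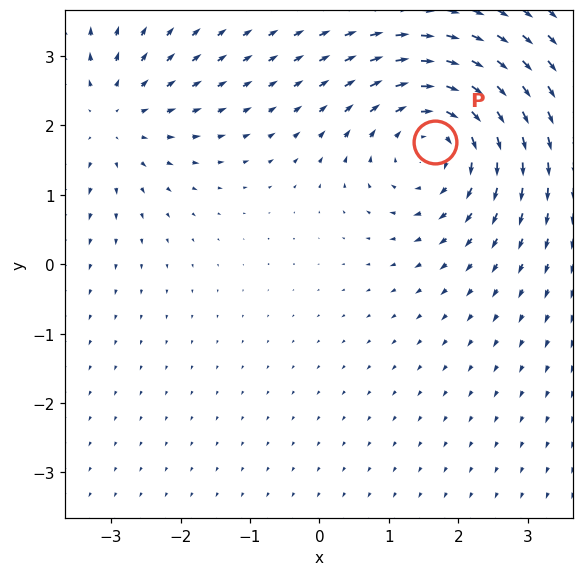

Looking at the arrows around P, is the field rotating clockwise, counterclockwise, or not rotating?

Near P at (1.7, 1.8) the arrows circulate clockwise. The curl (z-component) there is about -4; negative curl means clockwise rotation.

clockwise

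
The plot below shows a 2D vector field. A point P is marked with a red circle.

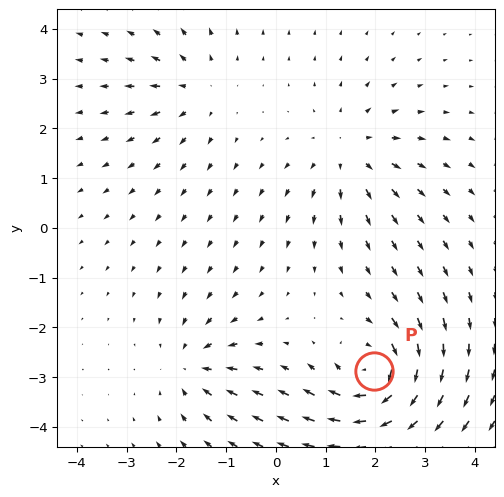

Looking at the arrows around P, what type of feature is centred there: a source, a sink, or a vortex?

At P (2.0, -2.9) the arrows circulate clockwise. Divergence ≈0, curl about -7 — near-zero divergence with nonzero curl is a vortex.

vortex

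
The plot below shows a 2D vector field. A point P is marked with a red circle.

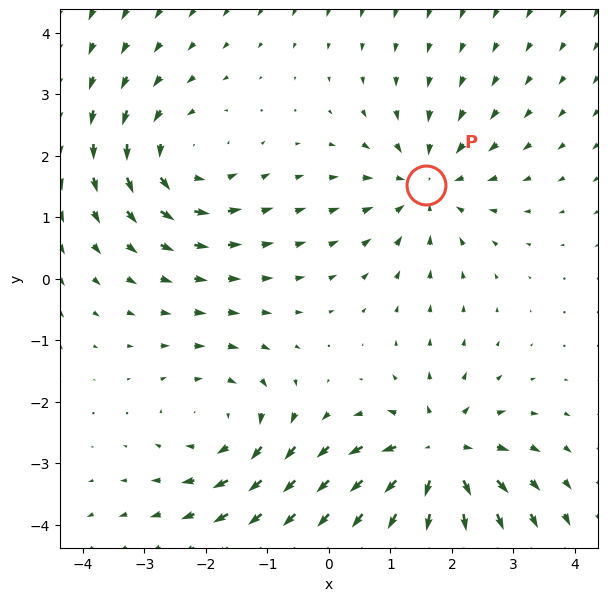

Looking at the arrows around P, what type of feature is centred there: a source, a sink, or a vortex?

sink

At P (1.6, 1.5) the arrows converge inward. Divergence about -3, curl ≈0 — negative divergence with near-zero curl is a sink.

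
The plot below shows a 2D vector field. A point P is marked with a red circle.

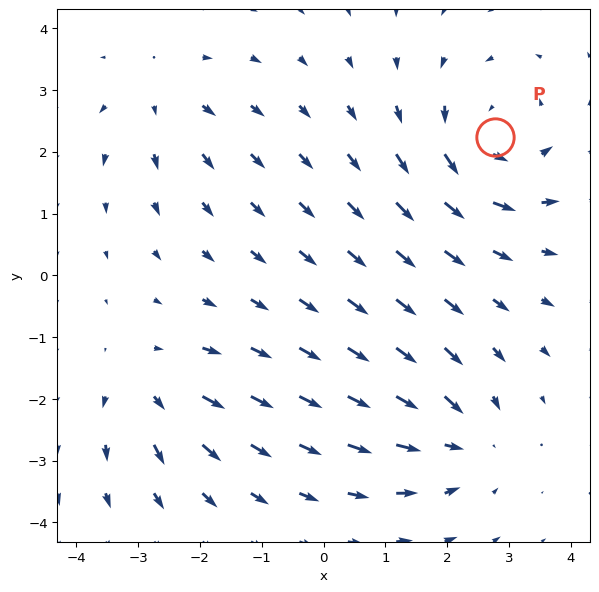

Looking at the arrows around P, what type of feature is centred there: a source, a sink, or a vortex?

vortex

At P (2.8, 2.2) the arrows circulate counterclockwise. Divergence ≈0, curl about +4 — near-zero divergence with nonzero curl is a vortex.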